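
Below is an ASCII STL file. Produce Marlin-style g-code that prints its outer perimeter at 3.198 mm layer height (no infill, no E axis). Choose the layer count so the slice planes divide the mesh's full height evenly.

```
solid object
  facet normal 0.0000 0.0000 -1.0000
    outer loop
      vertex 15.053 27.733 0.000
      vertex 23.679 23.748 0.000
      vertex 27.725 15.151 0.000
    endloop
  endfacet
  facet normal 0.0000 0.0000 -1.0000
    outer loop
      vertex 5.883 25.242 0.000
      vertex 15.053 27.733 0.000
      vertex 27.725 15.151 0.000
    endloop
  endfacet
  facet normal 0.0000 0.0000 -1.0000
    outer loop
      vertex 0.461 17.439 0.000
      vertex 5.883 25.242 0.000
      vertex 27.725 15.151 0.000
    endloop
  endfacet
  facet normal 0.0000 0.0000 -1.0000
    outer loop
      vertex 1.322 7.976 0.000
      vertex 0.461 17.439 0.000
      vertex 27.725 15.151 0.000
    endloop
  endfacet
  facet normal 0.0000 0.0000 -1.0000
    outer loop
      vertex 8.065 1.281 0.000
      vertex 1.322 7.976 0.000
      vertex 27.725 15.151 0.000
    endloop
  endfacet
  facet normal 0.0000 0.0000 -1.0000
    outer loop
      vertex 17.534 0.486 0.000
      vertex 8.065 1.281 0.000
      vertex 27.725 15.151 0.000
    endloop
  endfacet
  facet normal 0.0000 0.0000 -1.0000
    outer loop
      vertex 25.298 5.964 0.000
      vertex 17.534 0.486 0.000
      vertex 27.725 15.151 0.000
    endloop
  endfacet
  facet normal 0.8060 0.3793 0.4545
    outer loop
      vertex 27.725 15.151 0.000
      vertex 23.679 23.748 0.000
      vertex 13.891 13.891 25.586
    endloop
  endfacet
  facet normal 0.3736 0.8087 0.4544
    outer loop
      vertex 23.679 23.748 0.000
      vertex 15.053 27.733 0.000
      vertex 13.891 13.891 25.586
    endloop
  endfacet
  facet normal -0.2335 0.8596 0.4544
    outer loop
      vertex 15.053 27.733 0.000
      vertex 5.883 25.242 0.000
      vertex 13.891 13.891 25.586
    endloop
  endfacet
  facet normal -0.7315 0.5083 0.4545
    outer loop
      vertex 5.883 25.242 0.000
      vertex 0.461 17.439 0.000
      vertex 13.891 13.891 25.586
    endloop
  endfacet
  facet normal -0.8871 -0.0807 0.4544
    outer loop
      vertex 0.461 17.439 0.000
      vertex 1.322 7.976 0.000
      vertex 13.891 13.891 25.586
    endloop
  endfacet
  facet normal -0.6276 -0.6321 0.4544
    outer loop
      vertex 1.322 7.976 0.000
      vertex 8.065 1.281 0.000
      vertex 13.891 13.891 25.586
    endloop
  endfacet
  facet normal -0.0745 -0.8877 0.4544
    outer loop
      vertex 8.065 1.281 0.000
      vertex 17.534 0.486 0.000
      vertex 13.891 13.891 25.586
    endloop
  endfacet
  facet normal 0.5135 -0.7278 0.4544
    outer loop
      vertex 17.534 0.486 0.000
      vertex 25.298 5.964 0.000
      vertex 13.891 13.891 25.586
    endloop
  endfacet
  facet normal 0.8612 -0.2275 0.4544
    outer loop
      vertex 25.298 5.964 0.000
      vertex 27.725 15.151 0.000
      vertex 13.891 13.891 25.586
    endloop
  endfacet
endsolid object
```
; perimeter-only toolpath
G21 ; units = mm
G90 ; absolute positioning
G28 ; home
; layer 1
G0 Z3.198
G0 X25.996 Y14.994
G1 X22.455 Y22.516
G1 X14.908 Y26.003
G1 X6.884 Y23.823
G1 X2.140 Y16.995
G1 X2.893 Y8.715
G1 X8.793 Y2.857
G1 X17.079 Y2.162
G1 X23.872 Y6.955
G1 X25.996 Y14.994
; layer 2
G0 Z6.396
G0 X24.267 Y14.836
G1 X21.232 Y21.284
G1 X14.763 Y24.273
G1 X7.885 Y22.404
G1 X3.819 Y16.552
G1 X4.464 Y9.455
G1 X9.521 Y4.434
G1 X16.623 Y3.837
G1 X22.446 Y7.946
G1 X24.267 Y14.836
; layer 3
G0 Z9.595
G0 X22.537 Y14.678
G1 X20.008 Y20.052
G1 X14.617 Y22.542
G1 X8.886 Y20.985
G1 X5.497 Y16.108
G1 X6.035 Y10.194
G1 X10.250 Y6.010
G1 X16.168 Y5.513
G1 X21.020 Y8.937
G1 X22.537 Y14.678
; layer 4
G0 Z12.793
G0 X20.808 Y14.521
G1 X18.785 Y18.820
G1 X14.472 Y20.812
G1 X9.887 Y19.567
G1 X7.176 Y15.665
G1 X7.607 Y10.934
G1 X10.978 Y7.586
G1 X15.712 Y7.189
G1 X19.595 Y9.928
G1 X20.808 Y14.521
; layer 5
G0 Z15.991
G0 X19.079 Y14.364
G1 X17.561 Y17.587
G1 X14.327 Y19.082
G1 X10.888 Y18.148
G1 X8.855 Y15.221
G1 X9.178 Y11.673
G1 X11.706 Y9.162
G1 X15.257 Y8.864
G1 X18.169 Y10.918
G1 X19.079 Y14.364
; layer 6
G0 Z19.189
G0 X17.349 Y14.206
G1 X16.338 Y16.355
G1 X14.181 Y17.352
G1 X11.889 Y16.729
G1 X10.534 Y14.778
G1 X10.749 Y12.412
G1 X12.434 Y10.739
G1 X14.802 Y10.540
G1 X16.743 Y11.909
G1 X17.349 Y14.206
; layer 7
G0 Z22.388
G0 X15.620 Y14.049
G1 X15.115 Y15.123
G1 X14.036 Y15.621
G1 X12.890 Y15.310
G1 X12.212 Y14.335
G1 X12.320 Y13.152
G1 X13.163 Y12.315
G1 X14.346 Y12.215
G1 X15.317 Y12.900
G1 X15.620 Y14.049
M2 ; end

The solid is a regular 9-sided pyramid, base circumscribed radius ≈ 13.9 mm, apex at z ≈ 25.6 mm. Slicing at Δz = 3.198 mm — 8 equal slices spanning the solid's height, so layer i sits at z = i·h/8 — gives 7 non-empty perimeters. Each is a 9-segment closed polygon; G0 lifts to the layer z and rapids to the start vertex, then G1 traces the edges. The cross-section shrinks linearly with z (the slice at the apex is degenerate and omitted).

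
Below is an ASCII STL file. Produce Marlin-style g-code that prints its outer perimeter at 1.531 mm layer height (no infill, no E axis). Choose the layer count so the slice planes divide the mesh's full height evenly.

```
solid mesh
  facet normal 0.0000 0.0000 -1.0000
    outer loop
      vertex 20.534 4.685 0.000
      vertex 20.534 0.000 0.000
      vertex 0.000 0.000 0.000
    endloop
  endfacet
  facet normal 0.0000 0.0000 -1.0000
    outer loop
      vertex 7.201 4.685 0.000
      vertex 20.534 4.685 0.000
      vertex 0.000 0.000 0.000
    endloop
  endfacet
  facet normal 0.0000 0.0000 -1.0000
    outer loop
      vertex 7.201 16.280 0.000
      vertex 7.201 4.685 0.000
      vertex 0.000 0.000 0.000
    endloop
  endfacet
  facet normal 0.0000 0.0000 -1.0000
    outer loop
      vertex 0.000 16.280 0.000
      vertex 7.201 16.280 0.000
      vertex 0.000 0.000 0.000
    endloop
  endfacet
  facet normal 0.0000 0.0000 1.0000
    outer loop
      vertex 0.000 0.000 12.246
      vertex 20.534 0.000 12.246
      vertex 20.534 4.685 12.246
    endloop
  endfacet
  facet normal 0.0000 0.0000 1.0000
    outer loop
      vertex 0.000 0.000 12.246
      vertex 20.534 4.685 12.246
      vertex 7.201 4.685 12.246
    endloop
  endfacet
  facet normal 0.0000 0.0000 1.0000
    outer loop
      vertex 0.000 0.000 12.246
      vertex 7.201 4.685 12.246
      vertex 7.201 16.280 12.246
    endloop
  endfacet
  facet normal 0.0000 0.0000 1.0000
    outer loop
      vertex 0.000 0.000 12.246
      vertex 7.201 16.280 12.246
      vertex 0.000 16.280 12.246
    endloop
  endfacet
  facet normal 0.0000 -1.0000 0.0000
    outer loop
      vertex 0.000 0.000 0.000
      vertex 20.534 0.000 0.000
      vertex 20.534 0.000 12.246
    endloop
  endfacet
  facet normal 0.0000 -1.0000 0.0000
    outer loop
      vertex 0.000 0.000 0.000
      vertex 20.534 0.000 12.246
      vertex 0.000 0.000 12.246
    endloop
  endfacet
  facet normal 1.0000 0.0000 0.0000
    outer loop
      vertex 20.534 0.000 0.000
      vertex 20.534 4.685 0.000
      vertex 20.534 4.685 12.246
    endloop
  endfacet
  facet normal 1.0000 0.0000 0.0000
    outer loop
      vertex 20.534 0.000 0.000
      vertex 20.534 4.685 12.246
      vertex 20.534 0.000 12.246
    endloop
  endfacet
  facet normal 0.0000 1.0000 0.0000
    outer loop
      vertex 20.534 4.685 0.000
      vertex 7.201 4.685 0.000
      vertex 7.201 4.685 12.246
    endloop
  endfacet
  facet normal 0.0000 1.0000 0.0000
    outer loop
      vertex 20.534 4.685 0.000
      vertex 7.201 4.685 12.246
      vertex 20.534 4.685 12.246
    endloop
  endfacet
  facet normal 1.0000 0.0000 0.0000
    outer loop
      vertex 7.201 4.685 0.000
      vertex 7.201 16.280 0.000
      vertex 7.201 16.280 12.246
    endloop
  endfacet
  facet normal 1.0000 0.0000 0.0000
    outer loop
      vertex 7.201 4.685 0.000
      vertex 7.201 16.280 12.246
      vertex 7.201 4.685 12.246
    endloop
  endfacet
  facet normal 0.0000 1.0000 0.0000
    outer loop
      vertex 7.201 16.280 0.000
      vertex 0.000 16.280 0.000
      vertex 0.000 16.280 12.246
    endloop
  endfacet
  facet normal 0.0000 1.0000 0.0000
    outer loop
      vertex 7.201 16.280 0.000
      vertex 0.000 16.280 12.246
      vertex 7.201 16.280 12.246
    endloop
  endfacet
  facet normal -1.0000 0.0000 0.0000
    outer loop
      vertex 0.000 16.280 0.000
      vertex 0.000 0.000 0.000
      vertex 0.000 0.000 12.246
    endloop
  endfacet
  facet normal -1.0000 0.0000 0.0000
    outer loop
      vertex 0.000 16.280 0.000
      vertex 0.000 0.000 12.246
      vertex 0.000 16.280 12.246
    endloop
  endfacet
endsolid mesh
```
; perimeter-only toolpath
G21 ; units = mm
G90 ; absolute positioning
G28 ; home
; layer 1
G0 Z1.531
G0 X0.000 Y0.000
G1 X20.534 Y0.000
G1 X20.534 Y4.685
G1 X7.201 Y4.685
G1 X7.201 Y16.280
G1 X0.000 Y16.280
G1 X0.000 Y0.000
; layer 2
G0 Z3.062
G0 X0.000 Y0.000
G1 X20.534 Y0.000
G1 X20.534 Y4.685
G1 X7.201 Y4.685
G1 X7.201 Y16.280
G1 X0.000 Y16.280
G1 X0.000 Y0.000
; layer 3
G0 Z4.592
G0 X0.000 Y0.000
G1 X20.534 Y0.000
G1 X20.534 Y4.685
G1 X7.201 Y4.685
G1 X7.201 Y16.280
G1 X0.000 Y16.280
G1 X0.000 Y0.000
; layer 4
G0 Z6.123
G0 X0.000 Y0.000
G1 X20.534 Y0.000
G1 X20.534 Y4.685
G1 X7.201 Y4.685
G1 X7.201 Y16.280
G1 X0.000 Y16.280
G1 X0.000 Y0.000
; layer 5
G0 Z7.654
G0 X0.000 Y0.000
G1 X20.534 Y0.000
G1 X20.534 Y4.685
G1 X7.201 Y4.685
G1 X7.201 Y16.280
G1 X0.000 Y16.280
G1 X0.000 Y0.000
; layer 6
G0 Z9.184
G0 X0.000 Y0.000
G1 X20.534 Y0.000
G1 X20.534 Y4.685
G1 X7.201 Y4.685
G1 X7.201 Y16.280
G1 X0.000 Y16.280
G1 X0.000 Y0.000
; layer 7
G0 Z10.715
G0 X0.000 Y0.000
G1 X20.534 Y0.000
G1 X20.534 Y4.685
G1 X7.201 Y4.685
G1 X7.201 Y16.280
G1 X0.000 Y16.280
G1 X0.000 Y0.000
; layer 8
G0 Z12.246
G0 X0.000 Y0.000
G1 X20.534 Y0.000
G1 X20.534 Y4.685
G1 X7.201 Y4.685
G1 X7.201 Y16.280
G1 X0.000 Y16.280
G1 X0.000 Y0.000
M2 ; end

The solid is an L-shaped prism: outer 20.5 × 16.3 mm, arm thicknesses ≈ 4.68 mm (horizontal) and 7.2 mm (vertical), extruded 12.2 mm in z. Slicing at Δz = 1.531 mm — 8 equal slices spanning the solid's height, so layer i sits at z = i·h/8 — gives 8 non-empty perimeters. Each is a 6-segment closed polygon; G0 lifts to the layer z and rapids to the start vertex, then G1 traces the edges.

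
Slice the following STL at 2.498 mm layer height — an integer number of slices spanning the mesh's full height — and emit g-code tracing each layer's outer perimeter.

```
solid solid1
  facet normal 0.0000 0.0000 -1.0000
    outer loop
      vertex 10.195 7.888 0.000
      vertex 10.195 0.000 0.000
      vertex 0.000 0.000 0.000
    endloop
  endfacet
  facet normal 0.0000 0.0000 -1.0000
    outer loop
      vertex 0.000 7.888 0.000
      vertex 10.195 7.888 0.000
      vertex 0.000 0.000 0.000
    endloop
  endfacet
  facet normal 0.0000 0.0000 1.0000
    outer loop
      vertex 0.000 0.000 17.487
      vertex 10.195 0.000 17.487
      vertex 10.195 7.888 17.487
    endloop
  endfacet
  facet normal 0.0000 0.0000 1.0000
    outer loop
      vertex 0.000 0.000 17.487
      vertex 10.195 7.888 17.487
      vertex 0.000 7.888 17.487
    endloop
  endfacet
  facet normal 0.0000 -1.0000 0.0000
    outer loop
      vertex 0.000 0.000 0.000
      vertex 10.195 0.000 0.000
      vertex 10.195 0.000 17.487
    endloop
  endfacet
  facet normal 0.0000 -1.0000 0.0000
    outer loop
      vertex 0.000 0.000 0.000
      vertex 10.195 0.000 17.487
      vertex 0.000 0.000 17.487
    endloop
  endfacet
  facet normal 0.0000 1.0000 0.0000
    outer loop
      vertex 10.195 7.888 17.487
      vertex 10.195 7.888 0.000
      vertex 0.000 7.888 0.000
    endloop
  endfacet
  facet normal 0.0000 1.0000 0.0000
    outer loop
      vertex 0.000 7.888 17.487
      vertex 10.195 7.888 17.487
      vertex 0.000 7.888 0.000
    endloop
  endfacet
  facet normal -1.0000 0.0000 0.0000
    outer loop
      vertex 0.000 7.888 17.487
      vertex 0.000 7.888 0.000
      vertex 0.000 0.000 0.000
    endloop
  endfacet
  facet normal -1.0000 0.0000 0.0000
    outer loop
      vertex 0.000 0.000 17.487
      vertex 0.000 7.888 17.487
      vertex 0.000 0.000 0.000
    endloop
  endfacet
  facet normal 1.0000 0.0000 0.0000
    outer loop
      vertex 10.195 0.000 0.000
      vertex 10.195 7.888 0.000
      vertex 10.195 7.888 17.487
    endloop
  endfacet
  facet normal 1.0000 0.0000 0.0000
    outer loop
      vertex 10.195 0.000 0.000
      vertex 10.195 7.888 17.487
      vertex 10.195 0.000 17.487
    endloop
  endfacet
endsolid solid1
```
; perimeter-only toolpath
G21 ; units = mm
G90 ; absolute positioning
G28 ; home
; layer 1
G0 Z2.498
G0 X0.000 Y0.000
G1 X10.195 Y0.000
G1 X10.195 Y7.888
G1 X0.000 Y7.888
G1 X0.000 Y0.000
; layer 2
G0 Z4.996
G0 X0.000 Y0.000
G1 X10.195 Y0.000
G1 X10.195 Y7.888
G1 X0.000 Y7.888
G1 X0.000 Y0.000
; layer 3
G0 Z7.494
G0 X0.000 Y0.000
G1 X10.195 Y0.000
G1 X10.195 Y7.888
G1 X0.000 Y7.888
G1 X0.000 Y0.000
; layer 4
G0 Z9.993
G0 X0.000 Y0.000
G1 X10.195 Y0.000
G1 X10.195 Y7.888
G1 X0.000 Y7.888
G1 X0.000 Y0.000
; layer 5
G0 Z12.491
G0 X0.000 Y0.000
G1 X10.195 Y0.000
G1 X10.195 Y7.888
G1 X0.000 Y7.888
G1 X0.000 Y0.000
; layer 6
G0 Z14.989
G0 X0.000 Y0.000
G1 X10.195 Y0.000
G1 X10.195 Y7.888
G1 X0.000 Y7.888
G1 X0.000 Y0.000
; layer 7
G0 Z17.487
G0 X0.000 Y0.000
G1 X10.195 Y0.000
G1 X10.195 Y7.888
G1 X0.000 Y7.888
G1 X0.000 Y0.000
M2 ; end

The solid is a rectangular box, roughly 10.2 × 7.89 mm footprint and 17.5 mm tall. Slicing at Δz = 2.498 mm — 7 equal slices spanning the solid's height, so layer i sits at z = i·h/7 — gives 7 non-empty perimeters. Each is a 4-segment closed polygon; G0 lifts to the layer z and rapids to the start vertex, then G1 traces the edges.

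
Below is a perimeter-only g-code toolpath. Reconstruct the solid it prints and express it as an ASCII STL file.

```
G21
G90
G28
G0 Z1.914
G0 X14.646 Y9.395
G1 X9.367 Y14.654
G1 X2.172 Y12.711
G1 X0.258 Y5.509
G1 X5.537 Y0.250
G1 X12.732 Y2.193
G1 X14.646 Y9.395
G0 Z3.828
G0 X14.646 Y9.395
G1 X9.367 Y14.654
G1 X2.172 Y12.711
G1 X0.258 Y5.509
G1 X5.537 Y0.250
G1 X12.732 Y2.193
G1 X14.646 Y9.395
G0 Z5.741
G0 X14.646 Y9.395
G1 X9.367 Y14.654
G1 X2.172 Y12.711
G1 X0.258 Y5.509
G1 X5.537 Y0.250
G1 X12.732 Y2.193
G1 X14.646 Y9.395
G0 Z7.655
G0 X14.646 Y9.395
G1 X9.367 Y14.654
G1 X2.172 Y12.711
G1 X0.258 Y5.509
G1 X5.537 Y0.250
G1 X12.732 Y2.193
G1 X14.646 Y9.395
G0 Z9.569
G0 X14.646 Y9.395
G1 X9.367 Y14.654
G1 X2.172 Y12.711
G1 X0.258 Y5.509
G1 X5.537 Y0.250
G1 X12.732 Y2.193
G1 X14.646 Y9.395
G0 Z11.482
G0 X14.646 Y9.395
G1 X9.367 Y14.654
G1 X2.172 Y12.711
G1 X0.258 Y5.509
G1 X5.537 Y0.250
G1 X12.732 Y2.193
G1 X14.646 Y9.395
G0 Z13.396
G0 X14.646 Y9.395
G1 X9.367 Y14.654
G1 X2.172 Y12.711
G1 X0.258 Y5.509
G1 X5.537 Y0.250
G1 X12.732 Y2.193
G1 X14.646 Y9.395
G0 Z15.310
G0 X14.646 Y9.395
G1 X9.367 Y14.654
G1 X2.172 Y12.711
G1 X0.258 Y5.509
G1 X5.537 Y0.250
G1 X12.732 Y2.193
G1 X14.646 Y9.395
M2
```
solid part
  facet normal 0.0000 0.0000 -1.0000
    outer loop
      vertex 2.172 12.711 0.000
      vertex 9.367 14.654 0.000
      vertex 14.646 9.395 0.000
    endloop
  endfacet
  facet normal 0.0000 0.0000 -1.0000
    outer loop
      vertex 0.258 5.509 0.000
      vertex 2.172 12.711 0.000
      vertex 14.646 9.395 0.000
    endloop
  endfacet
  facet normal 0.0000 0.0000 -1.0000
    outer loop
      vertex 5.537 0.250 0.000
      vertex 0.258 5.509 0.000
      vertex 14.646 9.395 0.000
    endloop
  endfacet
  facet normal 0.0000 0.0000 -1.0000
    outer loop
      vertex 12.732 2.193 0.000
      vertex 5.537 0.250 0.000
      vertex 14.646 9.395 0.000
    endloop
  endfacet
  facet normal 0.0000 0.0000 1.0000
    outer loop
      vertex 14.646 9.395 15.310
      vertex 9.367 14.654 15.310
      vertex 2.172 12.711 15.310
    endloop
  endfacet
  facet normal 0.0000 0.0000 1.0000
    outer loop
      vertex 14.646 9.395 15.310
      vertex 2.172 12.711 15.310
      vertex 0.258 5.509 15.310
    endloop
  endfacet
  facet normal 0.0000 0.0000 1.0000
    outer loop
      vertex 14.646 9.395 15.310
      vertex 0.258 5.509 15.310
      vertex 5.537 0.250 15.310
    endloop
  endfacet
  facet normal 0.0000 0.0000 1.0000
    outer loop
      vertex 14.646 9.395 15.310
      vertex 5.537 0.250 15.310
      vertex 12.732 2.193 15.310
    endloop
  endfacet
  facet normal 0.7058 0.7084 0.0000
    outer loop
      vertex 14.646 9.395 0.000
      vertex 9.367 14.654 0.000
      vertex 9.367 14.654 15.310
    endloop
  endfacet
  facet normal 0.7058 0.7084 0.0000
    outer loop
      vertex 14.646 9.395 0.000
      vertex 9.367 14.654 15.310
      vertex 14.646 9.395 15.310
    endloop
  endfacet
  facet normal -0.2607 0.9654 0.0000
    outer loop
      vertex 9.367 14.654 0.000
      vertex 2.172 12.711 0.000
      vertex 2.172 12.711 15.310
    endloop
  endfacet
  facet normal -0.2607 0.9654 0.0000
    outer loop
      vertex 9.367 14.654 0.000
      vertex 2.172 12.711 15.310
      vertex 9.367 14.654 15.310
    endloop
  endfacet
  facet normal -0.9665 0.2568 0.0000
    outer loop
      vertex 2.172 12.711 0.000
      vertex 0.258 5.509 0.000
      vertex 0.258 5.509 15.310
    endloop
  endfacet
  facet normal -0.9665 0.2568 0.0000
    outer loop
      vertex 2.172 12.711 0.000
      vertex 0.258 5.509 15.310
      vertex 2.172 12.711 15.310
    endloop
  endfacet
  facet normal -0.7058 -0.7084 0.0000
    outer loop
      vertex 0.258 5.509 0.000
      vertex 5.537 0.250 0.000
      vertex 5.537 0.250 15.310
    endloop
  endfacet
  facet normal -0.7058 -0.7084 0.0000
    outer loop
      vertex 0.258 5.509 0.000
      vertex 5.537 0.250 15.310
      vertex 0.258 5.509 15.310
    endloop
  endfacet
  facet normal 0.2607 -0.9654 0.0000
    outer loop
      vertex 5.537 0.250 0.000
      vertex 12.732 2.193 0.000
      vertex 12.732 2.193 15.310
    endloop
  endfacet
  facet normal 0.2607 -0.9654 0.0000
    outer loop
      vertex 5.537 0.250 0.000
      vertex 12.732 2.193 15.310
      vertex 5.537 0.250 15.310
    endloop
  endfacet
  facet normal 0.9665 -0.2568 0.0000
    outer loop
      vertex 12.732 2.193 0.000
      vertex 14.646 9.395 0.000
      vertex 14.646 9.395 15.310
    endloop
  endfacet
  facet normal 0.9665 -0.2568 0.0000
    outer loop
      vertex 12.732 2.193 0.000
      vertex 14.646 9.395 15.310
      vertex 12.732 2.193 15.310
    endloop
  endfacet
endsolid part

The G0 Z moves step by Δz≈1.914 mm. Every layer's G1 loop is the same polygon, so the solid is a straight extrusion of it from z=0 to z≈15.3. Closing with flat bottom and top caps and triangulating gives 20 facets — a regular 6-sided prism (a cylinder approximated with 6 flat sides), circumscribed radius ≈ 7.45 mm, height ≈ 15.3 mm.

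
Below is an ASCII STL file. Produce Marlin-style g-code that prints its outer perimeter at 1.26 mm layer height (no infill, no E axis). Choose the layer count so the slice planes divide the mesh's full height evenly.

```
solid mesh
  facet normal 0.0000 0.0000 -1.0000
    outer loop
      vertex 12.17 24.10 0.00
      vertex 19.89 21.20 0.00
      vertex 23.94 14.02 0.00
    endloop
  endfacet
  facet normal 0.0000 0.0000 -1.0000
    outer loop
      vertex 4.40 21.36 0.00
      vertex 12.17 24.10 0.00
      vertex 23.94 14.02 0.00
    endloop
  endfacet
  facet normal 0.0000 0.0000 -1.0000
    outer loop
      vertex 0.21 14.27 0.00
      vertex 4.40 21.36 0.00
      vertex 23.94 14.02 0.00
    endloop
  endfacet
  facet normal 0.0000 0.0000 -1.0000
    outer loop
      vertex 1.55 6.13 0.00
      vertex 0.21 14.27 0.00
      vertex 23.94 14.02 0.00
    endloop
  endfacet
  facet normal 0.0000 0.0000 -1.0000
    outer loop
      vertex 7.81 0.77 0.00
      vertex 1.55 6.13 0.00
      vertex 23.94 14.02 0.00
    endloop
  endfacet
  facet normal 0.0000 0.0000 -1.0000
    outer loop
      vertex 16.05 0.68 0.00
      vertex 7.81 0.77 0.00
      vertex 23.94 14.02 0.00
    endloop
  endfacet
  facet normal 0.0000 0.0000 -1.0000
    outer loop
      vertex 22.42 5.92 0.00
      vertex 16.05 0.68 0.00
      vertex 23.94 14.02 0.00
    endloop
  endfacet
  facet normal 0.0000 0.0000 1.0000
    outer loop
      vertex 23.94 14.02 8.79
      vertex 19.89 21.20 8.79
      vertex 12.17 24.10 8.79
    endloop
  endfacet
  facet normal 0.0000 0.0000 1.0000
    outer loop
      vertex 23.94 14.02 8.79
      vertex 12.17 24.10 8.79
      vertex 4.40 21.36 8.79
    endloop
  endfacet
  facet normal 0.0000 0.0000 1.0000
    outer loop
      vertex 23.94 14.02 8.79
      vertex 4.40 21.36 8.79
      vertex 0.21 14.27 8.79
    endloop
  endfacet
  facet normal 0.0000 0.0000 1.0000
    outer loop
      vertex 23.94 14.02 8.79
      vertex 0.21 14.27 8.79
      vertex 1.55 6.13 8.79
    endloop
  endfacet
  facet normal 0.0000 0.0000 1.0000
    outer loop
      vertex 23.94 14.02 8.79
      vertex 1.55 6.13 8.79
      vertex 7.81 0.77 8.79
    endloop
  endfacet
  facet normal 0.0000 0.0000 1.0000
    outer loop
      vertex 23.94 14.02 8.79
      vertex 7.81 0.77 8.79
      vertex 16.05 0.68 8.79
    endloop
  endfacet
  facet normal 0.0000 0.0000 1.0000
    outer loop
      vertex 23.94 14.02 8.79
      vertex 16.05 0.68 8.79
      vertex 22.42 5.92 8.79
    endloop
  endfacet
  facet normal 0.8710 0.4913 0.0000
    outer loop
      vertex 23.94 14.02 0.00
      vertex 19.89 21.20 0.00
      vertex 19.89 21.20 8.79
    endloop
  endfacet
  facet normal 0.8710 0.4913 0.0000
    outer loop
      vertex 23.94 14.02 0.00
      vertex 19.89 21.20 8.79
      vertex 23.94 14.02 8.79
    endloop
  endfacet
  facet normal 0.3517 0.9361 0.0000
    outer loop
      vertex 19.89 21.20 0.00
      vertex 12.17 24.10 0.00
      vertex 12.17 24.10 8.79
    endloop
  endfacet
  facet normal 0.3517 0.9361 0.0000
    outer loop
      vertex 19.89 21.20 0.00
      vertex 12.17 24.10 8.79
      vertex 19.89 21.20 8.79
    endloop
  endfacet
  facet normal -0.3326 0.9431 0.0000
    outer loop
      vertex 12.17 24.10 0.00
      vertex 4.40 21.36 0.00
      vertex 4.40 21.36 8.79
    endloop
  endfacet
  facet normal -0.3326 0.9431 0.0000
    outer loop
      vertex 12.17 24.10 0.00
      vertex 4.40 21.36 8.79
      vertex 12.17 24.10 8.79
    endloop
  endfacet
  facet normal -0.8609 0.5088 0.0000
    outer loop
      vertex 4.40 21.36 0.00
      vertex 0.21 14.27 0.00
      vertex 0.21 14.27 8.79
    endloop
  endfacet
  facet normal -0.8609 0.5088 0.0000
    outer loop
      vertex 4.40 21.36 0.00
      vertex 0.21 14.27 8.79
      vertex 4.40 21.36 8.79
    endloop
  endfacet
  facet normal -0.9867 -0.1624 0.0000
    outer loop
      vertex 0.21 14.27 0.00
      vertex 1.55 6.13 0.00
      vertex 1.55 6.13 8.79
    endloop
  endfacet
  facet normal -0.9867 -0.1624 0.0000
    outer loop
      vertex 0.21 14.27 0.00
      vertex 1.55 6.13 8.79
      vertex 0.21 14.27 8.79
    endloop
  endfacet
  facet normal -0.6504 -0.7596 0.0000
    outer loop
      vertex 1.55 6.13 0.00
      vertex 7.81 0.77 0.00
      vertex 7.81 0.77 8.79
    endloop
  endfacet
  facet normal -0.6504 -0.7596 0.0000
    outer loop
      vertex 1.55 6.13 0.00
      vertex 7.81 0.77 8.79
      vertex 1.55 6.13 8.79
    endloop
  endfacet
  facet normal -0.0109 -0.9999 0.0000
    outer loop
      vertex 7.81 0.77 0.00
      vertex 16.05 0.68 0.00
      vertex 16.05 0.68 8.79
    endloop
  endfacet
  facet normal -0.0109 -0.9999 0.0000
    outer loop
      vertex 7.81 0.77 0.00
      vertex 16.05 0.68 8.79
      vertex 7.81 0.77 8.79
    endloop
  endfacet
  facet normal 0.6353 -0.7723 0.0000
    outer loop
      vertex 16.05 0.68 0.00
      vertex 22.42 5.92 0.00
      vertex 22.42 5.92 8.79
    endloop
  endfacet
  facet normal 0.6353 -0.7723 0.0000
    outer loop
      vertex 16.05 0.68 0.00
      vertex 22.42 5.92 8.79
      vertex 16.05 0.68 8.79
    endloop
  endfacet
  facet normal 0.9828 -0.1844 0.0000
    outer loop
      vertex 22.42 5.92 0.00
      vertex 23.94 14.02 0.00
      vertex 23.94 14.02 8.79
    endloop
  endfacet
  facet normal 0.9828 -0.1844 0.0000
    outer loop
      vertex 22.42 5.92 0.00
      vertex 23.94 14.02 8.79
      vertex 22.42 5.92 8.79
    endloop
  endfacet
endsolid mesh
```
; perimeter-only toolpath
G21 ; units = mm
G90 ; absolute positioning
G28 ; home
; layer 1
G0 Z1.26
G0 X23.94 Y14.02
G1 X19.89 Y21.20
G1 X12.17 Y24.10
G1 X4.40 Y21.36
G1 X0.21 Y14.27
G1 X1.55 Y6.13
G1 X7.81 Y0.77
G1 X16.05 Y0.68
G1 X22.42 Y5.92
G1 X23.94 Y14.02
; layer 2
G0 Z2.51
G0 X23.94 Y14.02
G1 X19.89 Y21.20
G1 X12.17 Y24.10
G1 X4.40 Y21.36
G1 X0.21 Y14.27
G1 X1.55 Y6.13
G1 X7.81 Y0.77
G1 X16.05 Y0.68
G1 X22.42 Y5.92
G1 X23.94 Y14.02
; layer 3
G0 Z3.77
G0 X23.94 Y14.02
G1 X19.89 Y21.20
G1 X12.17 Y24.10
G1 X4.40 Y21.36
G1 X0.21 Y14.27
G1 X1.55 Y6.13
G1 X7.81 Y0.77
G1 X16.05 Y0.68
G1 X22.42 Y5.92
G1 X23.94 Y14.02
; layer 4
G0 Z5.02
G0 X23.94 Y14.02
G1 X19.89 Y21.20
G1 X12.17 Y24.10
G1 X4.40 Y21.36
G1 X0.21 Y14.27
G1 X1.55 Y6.13
G1 X7.81 Y0.77
G1 X16.05 Y0.68
G1 X22.42 Y5.92
G1 X23.94 Y14.02
; layer 5
G0 Z6.28
G0 X23.94 Y14.02
G1 X19.89 Y21.20
G1 X12.17 Y24.10
G1 X4.40 Y21.36
G1 X0.21 Y14.27
G1 X1.55 Y6.13
G1 X7.81 Y0.77
G1 X16.05 Y0.68
G1 X22.42 Y5.92
G1 X23.94 Y14.02
; layer 6
G0 Z7.53
G0 X23.94 Y14.02
G1 X19.89 Y21.20
G1 X12.17 Y24.10
G1 X4.40 Y21.36
G1 X0.21 Y14.27
G1 X1.55 Y6.13
G1 X7.81 Y0.77
G1 X16.05 Y0.68
G1 X22.42 Y5.92
G1 X23.94 Y14.02
; layer 7
G0 Z8.79
G0 X23.94 Y14.02
G1 X19.89 Y21.20
G1 X12.17 Y24.10
G1 X4.40 Y21.36
G1 X0.21 Y14.27
G1 X1.55 Y6.13
G1 X7.81 Y0.77
G1 X16.05 Y0.68
G1 X22.42 Y5.92
G1 X23.94 Y14.02
M2 ; end

The solid is a regular 9-sided prism (a cylinder approximated with 9 flat sides), circumscribed radius ≈ 12.1 mm, height ≈ 8.79 mm. Slicing at Δz = 1.26 mm — 7 equal slices spanning the solid's height, so layer i sits at z = i·h/7 — gives 7 non-empty perimeters. Each is a 9-segment closed polygon; G0 lifts to the layer z and rapids to the start vertex, then G1 traces the edges.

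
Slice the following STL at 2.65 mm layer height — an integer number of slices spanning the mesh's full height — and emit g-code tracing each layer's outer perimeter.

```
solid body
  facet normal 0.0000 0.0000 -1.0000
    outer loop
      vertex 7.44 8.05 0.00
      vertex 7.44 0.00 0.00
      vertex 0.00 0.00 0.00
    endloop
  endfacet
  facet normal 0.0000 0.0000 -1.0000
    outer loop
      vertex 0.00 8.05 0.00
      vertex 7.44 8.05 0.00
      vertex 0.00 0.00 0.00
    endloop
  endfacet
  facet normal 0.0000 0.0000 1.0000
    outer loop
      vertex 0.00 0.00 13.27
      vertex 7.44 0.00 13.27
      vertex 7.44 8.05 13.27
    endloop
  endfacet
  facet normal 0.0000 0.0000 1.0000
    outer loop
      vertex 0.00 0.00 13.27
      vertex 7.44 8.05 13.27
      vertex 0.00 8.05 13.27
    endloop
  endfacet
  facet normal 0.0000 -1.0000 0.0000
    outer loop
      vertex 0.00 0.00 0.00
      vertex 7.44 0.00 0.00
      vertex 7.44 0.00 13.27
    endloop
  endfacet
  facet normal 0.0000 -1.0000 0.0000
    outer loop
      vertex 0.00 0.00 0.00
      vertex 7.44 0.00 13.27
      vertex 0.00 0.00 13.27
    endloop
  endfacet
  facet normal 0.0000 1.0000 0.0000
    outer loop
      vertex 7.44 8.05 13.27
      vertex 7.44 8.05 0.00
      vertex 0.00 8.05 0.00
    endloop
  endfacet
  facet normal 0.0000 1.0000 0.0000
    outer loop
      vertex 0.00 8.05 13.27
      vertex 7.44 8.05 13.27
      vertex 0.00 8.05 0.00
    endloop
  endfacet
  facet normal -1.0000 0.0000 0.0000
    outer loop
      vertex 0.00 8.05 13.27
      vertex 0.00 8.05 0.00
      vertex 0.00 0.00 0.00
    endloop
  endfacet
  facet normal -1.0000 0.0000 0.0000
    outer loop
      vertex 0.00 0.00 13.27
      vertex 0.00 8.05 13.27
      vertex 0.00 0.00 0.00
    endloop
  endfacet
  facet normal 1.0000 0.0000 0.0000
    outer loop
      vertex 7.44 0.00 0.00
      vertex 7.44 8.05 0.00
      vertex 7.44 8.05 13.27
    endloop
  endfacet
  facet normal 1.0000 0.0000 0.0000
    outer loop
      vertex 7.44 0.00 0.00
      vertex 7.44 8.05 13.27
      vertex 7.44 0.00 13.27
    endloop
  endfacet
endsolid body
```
; perimeter-only toolpath
G21 ; units = mm
G90 ; absolute positioning
G28 ; home
; layer 1
G0 Z2.65
G0 X0.00 Y0.00
G1 X7.44 Y0.00
G1 X7.44 Y8.05
G1 X0.00 Y8.05
G1 X0.00 Y0.00
; layer 2
G0 Z5.31
G0 X0.00 Y0.00
G1 X7.44 Y0.00
G1 X7.44 Y8.05
G1 X0.00 Y8.05
G1 X0.00 Y0.00
; layer 3
G0 Z7.96
G0 X0.00 Y0.00
G1 X7.44 Y0.00
G1 X7.44 Y8.05
G1 X0.00 Y8.05
G1 X0.00 Y0.00
; layer 4
G0 Z10.62
G0 X0.00 Y0.00
G1 X7.44 Y0.00
G1 X7.44 Y8.05
G1 X0.00 Y8.05
G1 X0.00 Y0.00
; layer 5
G0 Z13.27
G0 X0.00 Y0.00
G1 X7.44 Y0.00
G1 X7.44 Y8.05
G1 X0.00 Y8.05
G1 X0.00 Y0.00
M2 ; end

The solid is a rectangular box, roughly 7.44 × 8.05 mm footprint and 13.3 mm tall. Slicing at Δz = 2.65 mm — 5 equal slices spanning the solid's height, so layer i sits at z = i·h/5 — gives 5 non-empty perimeters. Each is a 4-segment closed polygon; G0 lifts to the layer z and rapids to the start vertex, then G1 traces the edges.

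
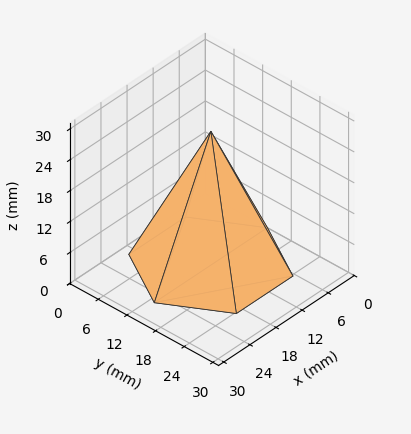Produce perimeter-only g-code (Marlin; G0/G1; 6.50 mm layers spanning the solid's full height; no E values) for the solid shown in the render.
Reading the render: the shape is a regular 6-sided pyramid, base circumscribed radius ≈ 13 mm, apex at z ≈ 26 mm (dimensions read to the nearest mm from the axis ticks). For the g-code, the solid's height is divided into equal slices at the stated Δz and each level perimeter traced with G1 moves after a G0 lift.

; perimeter-only toolpath
G21 ; units = mm
G90 ; absolute positioning
G28 ; home
; layer 1
G0 Z6.50
G0 X22.75 Y13.00
G1 X17.88 Y21.45
G1 X8.12 Y21.45
G1 X3.25 Y13.00
G1 X8.12 Y4.55
G1 X17.88 Y4.55
G1 X22.75 Y13.00
; layer 2
G0 Z13.00
G0 X19.50 Y13.00
G1 X16.25 Y18.63
G1 X9.75 Y18.63
G1 X6.50 Y13.00
G1 X9.75 Y7.37
G1 X16.25 Y7.37
G1 X19.50 Y13.00
; layer 3
G0 Z19.50
G0 X16.25 Y13.00
G1 X14.62 Y15.82
G1 X11.38 Y15.82
G1 X9.75 Y13.00
G1 X11.38 Y10.19
G1 X14.62 Y10.19
G1 X16.25 Y13.00
M2 ; end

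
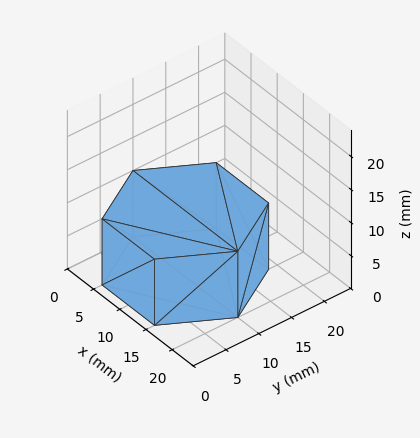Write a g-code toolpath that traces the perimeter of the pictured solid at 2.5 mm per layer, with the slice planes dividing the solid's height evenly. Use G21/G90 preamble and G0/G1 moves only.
Reading the render: the shape is a regular 6-sided prism (a cylinder approximated with 6 flat sides), circumscribed radius ≈ 10 mm, height ≈ 10 mm (dimensions read to the nearest mm from the axis ticks). For the g-code, the solid's height is divided into equal slices at the stated Δz and each level perimeter traced with G1 moves after a G0 lift.

; perimeter-only toolpath
G21 ; units = mm
G90 ; absolute positioning
G28 ; home
; layer 1
G0 Z2.5
G0 X20.0 Y10.0
G1 X15.0 Y18.7
G1 X5.0 Y18.7
G1 X0.0 Y10.0
G1 X5.0 Y1.3
G1 X15.0 Y1.3
G1 X20.0 Y10.0
; layer 2
G0 Z5.0
G0 X20.0 Y10.0
G1 X15.0 Y18.7
G1 X5.0 Y18.7
G1 X0.0 Y10.0
G1 X5.0 Y1.3
G1 X15.0 Y1.3
G1 X20.0 Y10.0
; layer 3
G0 Z7.5
G0 X20.0 Y10.0
G1 X15.0 Y18.7
G1 X5.0 Y18.7
G1 X0.0 Y10.0
G1 X5.0 Y1.3
G1 X15.0 Y1.3
G1 X20.0 Y10.0
; layer 4
G0 Z10.0
G0 X20.0 Y10.0
G1 X15.0 Y18.7
G1 X5.0 Y18.7
G1 X0.0 Y10.0
G1 X5.0 Y1.3
G1 X15.0 Y1.3
G1 X20.0 Y10.0
M2 ; end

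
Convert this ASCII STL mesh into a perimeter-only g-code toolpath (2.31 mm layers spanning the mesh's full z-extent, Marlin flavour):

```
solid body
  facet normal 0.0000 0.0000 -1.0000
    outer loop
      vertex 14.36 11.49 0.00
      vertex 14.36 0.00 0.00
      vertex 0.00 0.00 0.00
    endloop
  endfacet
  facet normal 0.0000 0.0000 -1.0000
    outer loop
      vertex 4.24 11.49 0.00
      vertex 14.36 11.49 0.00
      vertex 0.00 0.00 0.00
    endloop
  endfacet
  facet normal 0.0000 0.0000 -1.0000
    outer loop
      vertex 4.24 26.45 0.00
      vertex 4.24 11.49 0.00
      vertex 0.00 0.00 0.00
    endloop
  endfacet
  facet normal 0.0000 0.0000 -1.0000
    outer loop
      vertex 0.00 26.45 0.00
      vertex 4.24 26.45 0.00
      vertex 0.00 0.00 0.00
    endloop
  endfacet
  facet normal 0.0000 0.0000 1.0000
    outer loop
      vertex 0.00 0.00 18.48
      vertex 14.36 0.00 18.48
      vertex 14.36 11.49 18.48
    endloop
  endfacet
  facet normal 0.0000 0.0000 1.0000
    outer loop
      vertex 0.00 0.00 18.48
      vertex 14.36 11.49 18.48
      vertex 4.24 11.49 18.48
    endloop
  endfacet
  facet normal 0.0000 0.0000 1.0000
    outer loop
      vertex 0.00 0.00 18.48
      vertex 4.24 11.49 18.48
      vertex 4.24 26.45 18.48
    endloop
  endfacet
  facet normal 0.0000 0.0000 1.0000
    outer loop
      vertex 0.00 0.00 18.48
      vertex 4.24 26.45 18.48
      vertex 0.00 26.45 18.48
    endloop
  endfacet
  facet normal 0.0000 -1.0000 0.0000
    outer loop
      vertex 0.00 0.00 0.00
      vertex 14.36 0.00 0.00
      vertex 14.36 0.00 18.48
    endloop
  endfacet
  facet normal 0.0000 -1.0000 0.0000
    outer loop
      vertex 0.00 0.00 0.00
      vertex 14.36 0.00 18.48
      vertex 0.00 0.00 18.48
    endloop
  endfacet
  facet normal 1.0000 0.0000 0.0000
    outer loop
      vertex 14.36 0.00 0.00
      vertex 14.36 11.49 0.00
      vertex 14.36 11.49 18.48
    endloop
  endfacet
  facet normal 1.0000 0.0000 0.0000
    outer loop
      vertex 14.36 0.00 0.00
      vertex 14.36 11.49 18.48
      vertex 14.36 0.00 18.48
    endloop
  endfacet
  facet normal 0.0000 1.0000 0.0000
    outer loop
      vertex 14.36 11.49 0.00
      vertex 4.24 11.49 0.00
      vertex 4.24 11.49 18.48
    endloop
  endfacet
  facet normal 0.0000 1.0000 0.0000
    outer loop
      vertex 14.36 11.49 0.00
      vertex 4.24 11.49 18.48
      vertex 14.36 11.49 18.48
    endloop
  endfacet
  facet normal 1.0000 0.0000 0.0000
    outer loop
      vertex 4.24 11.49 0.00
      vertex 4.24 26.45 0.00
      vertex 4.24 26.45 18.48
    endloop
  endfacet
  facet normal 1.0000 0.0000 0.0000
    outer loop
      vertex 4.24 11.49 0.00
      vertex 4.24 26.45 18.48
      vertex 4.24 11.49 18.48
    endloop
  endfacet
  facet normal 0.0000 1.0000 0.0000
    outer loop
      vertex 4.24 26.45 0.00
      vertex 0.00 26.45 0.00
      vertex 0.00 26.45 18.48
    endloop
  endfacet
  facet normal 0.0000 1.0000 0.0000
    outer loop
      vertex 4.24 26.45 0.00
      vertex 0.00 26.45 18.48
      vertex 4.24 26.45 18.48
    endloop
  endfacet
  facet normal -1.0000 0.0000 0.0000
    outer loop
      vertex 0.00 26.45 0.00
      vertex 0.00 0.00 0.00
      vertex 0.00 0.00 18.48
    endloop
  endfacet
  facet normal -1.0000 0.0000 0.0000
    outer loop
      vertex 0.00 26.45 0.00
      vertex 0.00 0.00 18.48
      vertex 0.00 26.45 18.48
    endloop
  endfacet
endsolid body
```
; perimeter-only toolpath
G21 ; units = mm
G90 ; absolute positioning
G28 ; home
; layer 1
G0 Z2.31
G0 X0.00 Y0.00
G1 X14.36 Y0.00
G1 X14.36 Y11.49
G1 X4.24 Y11.49
G1 X4.24 Y26.45
G1 X0.00 Y26.45
G1 X0.00 Y0.00
; layer 2
G0 Z4.62
G0 X0.00 Y0.00
G1 X14.36 Y0.00
G1 X14.36 Y11.49
G1 X4.24 Y11.49
G1 X4.24 Y26.45
G1 X0.00 Y26.45
G1 X0.00 Y0.00
; layer 3
G0 Z6.93
G0 X0.00 Y0.00
G1 X14.36 Y0.00
G1 X14.36 Y11.49
G1 X4.24 Y11.49
G1 X4.24 Y26.45
G1 X0.00 Y26.45
G1 X0.00 Y0.00
; layer 4
G0 Z9.24
G0 X0.00 Y0.00
G1 X14.36 Y0.00
G1 X14.36 Y11.49
G1 X4.24 Y11.49
G1 X4.24 Y26.45
G1 X0.00 Y26.45
G1 X0.00 Y0.00
; layer 5
G0 Z11.55
G0 X0.00 Y0.00
G1 X14.36 Y0.00
G1 X14.36 Y11.49
G1 X4.24 Y11.49
G1 X4.24 Y26.45
G1 X0.00 Y26.45
G1 X0.00 Y0.00
; layer 6
G0 Z13.86
G0 X0.00 Y0.00
G1 X14.36 Y0.00
G1 X14.36 Y11.49
G1 X4.24 Y11.49
G1 X4.24 Y26.45
G1 X0.00 Y26.45
G1 X0.00 Y0.00
; layer 7
G0 Z16.17
G0 X0.00 Y0.00
G1 X14.36 Y0.00
G1 X14.36 Y11.49
G1 X4.24 Y11.49
G1 X4.24 Y26.45
G1 X0.00 Y26.45
G1 X0.00 Y0.00
; layer 8
G0 Z18.48
G0 X0.00 Y0.00
G1 X14.36 Y0.00
G1 X14.36 Y11.49
G1 X4.24 Y11.49
G1 X4.24 Y26.45
G1 X0.00 Y26.45
G1 X0.00 Y0.00
M2 ; end

The solid is an L-shaped prism: outer 14.4 × 26.4 mm, arm thicknesses ≈ 11.5 mm (horizontal) and 4.24 mm (vertical), extruded 18.5 mm in z. Slicing at Δz = 2.31 mm — 8 equal slices spanning the solid's height, so layer i sits at z = i·h/8 — gives 8 non-empty perimeters. Each is a 6-segment closed polygon; G0 lifts to the layer z and rapids to the start vertex, then G1 traces the edges.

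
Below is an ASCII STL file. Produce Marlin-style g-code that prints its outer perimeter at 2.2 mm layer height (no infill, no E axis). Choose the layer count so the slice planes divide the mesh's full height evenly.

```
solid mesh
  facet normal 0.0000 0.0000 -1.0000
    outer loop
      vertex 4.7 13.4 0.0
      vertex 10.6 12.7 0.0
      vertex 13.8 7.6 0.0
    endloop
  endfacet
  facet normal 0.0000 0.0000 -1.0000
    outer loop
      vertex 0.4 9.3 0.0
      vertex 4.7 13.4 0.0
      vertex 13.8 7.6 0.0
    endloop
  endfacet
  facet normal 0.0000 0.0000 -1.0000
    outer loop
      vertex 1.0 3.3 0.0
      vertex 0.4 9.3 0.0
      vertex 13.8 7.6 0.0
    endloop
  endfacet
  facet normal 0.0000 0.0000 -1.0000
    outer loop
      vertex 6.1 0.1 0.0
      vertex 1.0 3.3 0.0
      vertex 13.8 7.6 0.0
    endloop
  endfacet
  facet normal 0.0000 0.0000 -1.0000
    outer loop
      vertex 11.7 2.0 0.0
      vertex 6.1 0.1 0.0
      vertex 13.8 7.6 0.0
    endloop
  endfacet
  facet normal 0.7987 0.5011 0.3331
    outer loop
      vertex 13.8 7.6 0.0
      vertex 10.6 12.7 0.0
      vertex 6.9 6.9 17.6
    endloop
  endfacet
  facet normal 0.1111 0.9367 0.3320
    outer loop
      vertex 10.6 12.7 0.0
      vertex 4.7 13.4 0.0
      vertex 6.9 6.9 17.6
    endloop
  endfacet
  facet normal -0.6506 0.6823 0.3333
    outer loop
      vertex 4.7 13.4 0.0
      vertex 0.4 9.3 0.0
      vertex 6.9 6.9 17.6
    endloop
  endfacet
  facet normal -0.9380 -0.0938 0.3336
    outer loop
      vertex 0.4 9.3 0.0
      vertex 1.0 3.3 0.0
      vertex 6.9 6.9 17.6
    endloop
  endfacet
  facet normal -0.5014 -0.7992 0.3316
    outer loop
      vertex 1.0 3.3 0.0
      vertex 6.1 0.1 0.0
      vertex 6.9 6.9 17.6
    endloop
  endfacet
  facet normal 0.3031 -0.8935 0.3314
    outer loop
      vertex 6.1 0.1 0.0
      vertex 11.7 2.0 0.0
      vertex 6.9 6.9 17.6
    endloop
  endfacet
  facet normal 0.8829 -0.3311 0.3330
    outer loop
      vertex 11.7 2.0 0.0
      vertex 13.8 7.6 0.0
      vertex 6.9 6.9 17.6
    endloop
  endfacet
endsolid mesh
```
; perimeter-only toolpath
G21 ; units = mm
G90 ; absolute positioning
G28 ; home
; layer 1
G0 Z2.2
G0 X12.9 Y7.5
G1 X10.1 Y12.0
G1 X5.0 Y12.6
G1 X1.2 Y9.0
G1 X1.7 Y3.8
G1 X6.2 Y1.0
G1 X11.1 Y2.6
G1 X12.9 Y7.5
; layer 2
G0 Z4.4
G0 X12.1 Y7.4
G1 X9.7 Y11.2
G1 X5.2 Y11.8
G1 X2.0 Y8.7
G1 X2.5 Y4.2
G1 X6.3 Y1.8
G1 X10.5 Y3.2
G1 X12.1 Y7.4
; layer 3
G0 Z6.6
G0 X11.2 Y7.3
G1 X9.2 Y10.5
G1 X5.5 Y11.0
G1 X2.8 Y8.4
G1 X3.2 Y4.7
G1 X6.4 Y2.7
G1 X9.9 Y3.8
G1 X11.2 Y7.3
; layer 4
G0 Z8.8
G0 X10.4 Y7.2
G1 X8.8 Y9.8
G1 X5.8 Y10.2
G1 X3.7 Y8.1
G1 X4.0 Y5.1
G1 X6.5 Y3.5
G1 X9.3 Y4.5
G1 X10.4 Y7.2
; layer 5
G0 Z11.0
G0 X9.5 Y7.2
G1 X8.3 Y9.1
G1 X6.1 Y9.3
G1 X4.5 Y7.8
G1 X4.7 Y5.5
G1 X6.6 Y4.3
G1 X8.7 Y5.1
G1 X9.5 Y7.2
; layer 6
G0 Z13.2
G0 X8.6 Y7.1
G1 X7.8 Y8.4
G1 X6.4 Y8.5
G1 X5.3 Y7.5
G1 X5.4 Y6.0
G1 X6.7 Y5.2
G1 X8.1 Y5.7
G1 X8.6 Y7.1
; layer 7
G0 Z15.4
G0 X7.8 Y7.0
G1 X7.4 Y7.6
G1 X6.6 Y7.7
G1 X6.1 Y7.2
G1 X6.2 Y6.5
G1 X6.8 Y6.1
G1 X7.5 Y6.3
G1 X7.8 Y7.0
M2 ; end

The solid is a regular 7-sided pyramid, base circumscribed radius ≈ 6.9 mm, apex at z ≈ 17.6 mm. Slicing at Δz = 2.2 mm — 8 equal slices spanning the solid's height, so layer i sits at z = i·h/8 — gives 7 non-empty perimeters. Each is a 7-segment closed polygon; G0 lifts to the layer z and rapids to the start vertex, then G1 traces the edges. The cross-section shrinks linearly with z (the slice at the apex is degenerate and omitted).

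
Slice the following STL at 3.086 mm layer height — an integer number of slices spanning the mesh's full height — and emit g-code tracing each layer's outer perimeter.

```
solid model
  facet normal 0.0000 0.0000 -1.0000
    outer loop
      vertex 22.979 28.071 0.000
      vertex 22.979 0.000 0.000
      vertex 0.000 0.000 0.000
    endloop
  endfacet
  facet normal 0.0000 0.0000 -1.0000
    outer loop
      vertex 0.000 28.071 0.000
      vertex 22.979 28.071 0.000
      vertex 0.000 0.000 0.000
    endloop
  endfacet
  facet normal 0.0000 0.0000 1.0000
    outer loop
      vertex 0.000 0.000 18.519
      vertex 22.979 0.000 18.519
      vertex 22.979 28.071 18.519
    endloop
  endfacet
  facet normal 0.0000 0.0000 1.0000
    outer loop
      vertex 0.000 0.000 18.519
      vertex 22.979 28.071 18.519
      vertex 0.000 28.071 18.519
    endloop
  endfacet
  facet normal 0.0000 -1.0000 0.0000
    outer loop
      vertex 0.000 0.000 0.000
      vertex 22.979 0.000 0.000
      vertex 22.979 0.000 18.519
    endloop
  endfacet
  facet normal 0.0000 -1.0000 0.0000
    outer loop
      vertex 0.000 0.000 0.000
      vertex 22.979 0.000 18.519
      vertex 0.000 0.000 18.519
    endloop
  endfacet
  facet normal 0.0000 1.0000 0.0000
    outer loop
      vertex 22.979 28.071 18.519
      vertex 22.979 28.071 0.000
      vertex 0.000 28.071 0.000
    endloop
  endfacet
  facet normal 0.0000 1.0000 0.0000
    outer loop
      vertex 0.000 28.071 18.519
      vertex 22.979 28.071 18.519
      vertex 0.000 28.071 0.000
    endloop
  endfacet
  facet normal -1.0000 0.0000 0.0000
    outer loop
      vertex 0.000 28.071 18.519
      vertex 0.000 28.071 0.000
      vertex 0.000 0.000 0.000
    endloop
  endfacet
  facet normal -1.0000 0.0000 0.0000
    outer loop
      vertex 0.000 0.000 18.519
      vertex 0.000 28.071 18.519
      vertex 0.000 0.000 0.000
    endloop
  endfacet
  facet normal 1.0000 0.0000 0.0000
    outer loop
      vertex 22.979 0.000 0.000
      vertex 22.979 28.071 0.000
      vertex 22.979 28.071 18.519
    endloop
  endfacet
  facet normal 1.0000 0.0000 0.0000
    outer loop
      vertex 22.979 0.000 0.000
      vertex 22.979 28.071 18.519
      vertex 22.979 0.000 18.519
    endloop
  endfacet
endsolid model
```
; perimeter-only toolpath
G21 ; units = mm
G90 ; absolute positioning
G28 ; home
; layer 1
G0 Z3.086
G0 X0.000 Y0.000
G1 X22.979 Y0.000
G1 X22.979 Y28.071
G1 X0.000 Y28.071
G1 X0.000 Y0.000
; layer 2
G0 Z6.173
G0 X0.000 Y0.000
G1 X22.979 Y0.000
G1 X22.979 Y28.071
G1 X0.000 Y28.071
G1 X0.000 Y0.000
; layer 3
G0 Z9.259
G0 X0.000 Y0.000
G1 X22.979 Y0.000
G1 X22.979 Y28.071
G1 X0.000 Y28.071
G1 X0.000 Y0.000
; layer 4
G0 Z12.346
G0 X0.000 Y0.000
G1 X22.979 Y0.000
G1 X22.979 Y28.071
G1 X0.000 Y28.071
G1 X0.000 Y0.000
; layer 5
G0 Z15.432
G0 X0.000 Y0.000
G1 X22.979 Y0.000
G1 X22.979 Y28.071
G1 X0.000 Y28.071
G1 X0.000 Y0.000
; layer 6
G0 Z18.519
G0 X0.000 Y0.000
G1 X22.979 Y0.000
G1 X22.979 Y28.071
G1 X0.000 Y28.071
G1 X0.000 Y0.000
M2 ; end

The solid is a rectangular box, roughly 23 × 28.1 mm footprint and 18.5 mm tall. Slicing at Δz = 3.086 mm — 6 equal slices spanning the solid's height, so layer i sits at z = i·h/6 — gives 6 non-empty perimeters. Each is a 4-segment closed polygon; G0 lifts to the layer z and rapids to the start vertex, then G1 traces the edges.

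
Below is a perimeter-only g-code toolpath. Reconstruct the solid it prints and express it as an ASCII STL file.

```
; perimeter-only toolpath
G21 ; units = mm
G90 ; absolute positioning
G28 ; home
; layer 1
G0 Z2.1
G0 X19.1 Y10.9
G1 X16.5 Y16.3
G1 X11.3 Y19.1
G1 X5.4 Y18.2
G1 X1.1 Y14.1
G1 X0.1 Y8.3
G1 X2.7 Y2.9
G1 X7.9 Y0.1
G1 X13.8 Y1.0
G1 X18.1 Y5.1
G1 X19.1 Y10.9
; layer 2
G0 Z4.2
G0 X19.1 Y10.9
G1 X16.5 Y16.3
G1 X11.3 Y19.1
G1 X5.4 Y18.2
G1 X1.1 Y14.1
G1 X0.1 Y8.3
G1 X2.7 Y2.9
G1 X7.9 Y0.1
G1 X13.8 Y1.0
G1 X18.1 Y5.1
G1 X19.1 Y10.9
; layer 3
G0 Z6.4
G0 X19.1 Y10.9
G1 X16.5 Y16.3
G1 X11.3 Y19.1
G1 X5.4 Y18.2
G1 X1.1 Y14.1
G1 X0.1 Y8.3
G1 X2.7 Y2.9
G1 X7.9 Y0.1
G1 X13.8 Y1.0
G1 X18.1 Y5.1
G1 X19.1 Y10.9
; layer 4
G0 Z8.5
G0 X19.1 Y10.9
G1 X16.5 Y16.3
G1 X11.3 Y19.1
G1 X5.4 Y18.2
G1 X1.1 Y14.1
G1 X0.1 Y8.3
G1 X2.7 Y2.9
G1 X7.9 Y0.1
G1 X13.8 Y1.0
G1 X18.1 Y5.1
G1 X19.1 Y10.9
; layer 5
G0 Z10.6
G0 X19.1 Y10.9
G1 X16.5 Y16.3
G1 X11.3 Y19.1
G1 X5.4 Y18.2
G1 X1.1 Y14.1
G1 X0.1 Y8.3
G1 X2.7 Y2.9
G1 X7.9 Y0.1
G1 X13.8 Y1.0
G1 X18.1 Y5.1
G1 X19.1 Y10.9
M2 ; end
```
solid part
  facet normal 0.0000 0.0000 -1.0000
    outer loop
      vertex 11.3 19.1 0.0
      vertex 16.5 16.3 0.0
      vertex 19.1 10.9 0.0
    endloop
  endfacet
  facet normal 0.0000 0.0000 -1.0000
    outer loop
      vertex 5.4 18.2 0.0
      vertex 11.3 19.1 0.0
      vertex 19.1 10.9 0.0
    endloop
  endfacet
  facet normal 0.0000 0.0000 -1.0000
    outer loop
      vertex 1.1 14.1 0.0
      vertex 5.4 18.2 0.0
      vertex 19.1 10.9 0.0
    endloop
  endfacet
  facet normal 0.0000 0.0000 -1.0000
    outer loop
      vertex 0.1 8.3 0.0
      vertex 1.1 14.1 0.0
      vertex 19.1 10.9 0.0
    endloop
  endfacet
  facet normal 0.0000 0.0000 -1.0000
    outer loop
      vertex 2.7 2.9 0.0
      vertex 0.1 8.3 0.0
      vertex 19.1 10.9 0.0
    endloop
  endfacet
  facet normal 0.0000 0.0000 -1.0000
    outer loop
      vertex 7.9 0.1 0.0
      vertex 2.7 2.9 0.0
      vertex 19.1 10.9 0.0
    endloop
  endfacet
  facet normal 0.0000 0.0000 -1.0000
    outer loop
      vertex 13.8 1.0 0.0
      vertex 7.9 0.1 0.0
      vertex 19.1 10.9 0.0
    endloop
  endfacet
  facet normal 0.0000 0.0000 -1.0000
    outer loop
      vertex 18.1 5.1 0.0
      vertex 13.8 1.0 0.0
      vertex 19.1 10.9 0.0
    endloop
  endfacet
  facet normal 0.0000 0.0000 1.0000
    outer loop
      vertex 19.1 10.9 10.6
      vertex 16.5 16.3 10.6
      vertex 11.3 19.1 10.6
    endloop
  endfacet
  facet normal 0.0000 0.0000 1.0000
    outer loop
      vertex 19.1 10.9 10.6
      vertex 11.3 19.1 10.6
      vertex 5.4 18.2 10.6
    endloop
  endfacet
  facet normal 0.0000 0.0000 1.0000
    outer loop
      vertex 19.1 10.9 10.6
      vertex 5.4 18.2 10.6
      vertex 1.1 14.1 10.6
    endloop
  endfacet
  facet normal 0.0000 0.0000 1.0000
    outer loop
      vertex 19.1 10.9 10.6
      vertex 1.1 14.1 10.6
      vertex 0.1 8.3 10.6
    endloop
  endfacet
  facet normal 0.0000 0.0000 1.0000
    outer loop
      vertex 19.1 10.9 10.6
      vertex 0.1 8.3 10.6
      vertex 2.7 2.9 10.6
    endloop
  endfacet
  facet normal 0.0000 0.0000 1.0000
    outer loop
      vertex 19.1 10.9 10.6
      vertex 2.7 2.9 10.6
      vertex 7.9 0.1 10.6
    endloop
  endfacet
  facet normal 0.0000 0.0000 1.0000
    outer loop
      vertex 19.1 10.9 10.6
      vertex 7.9 0.1 10.6
      vertex 13.8 1.0 10.6
    endloop
  endfacet
  facet normal 0.0000 0.0000 1.0000
    outer loop
      vertex 19.1 10.9 10.6
      vertex 13.8 1.0 10.6
      vertex 18.1 5.1 10.6
    endloop
  endfacet
  facet normal 0.9010 0.4338 0.0000
    outer loop
      vertex 19.1 10.9 0.0
      vertex 16.5 16.3 0.0
      vertex 16.5 16.3 10.6
    endloop
  endfacet
  facet normal 0.9010 0.4338 0.0000
    outer loop
      vertex 19.1 10.9 0.0
      vertex 16.5 16.3 10.6
      vertex 19.1 10.9 10.6
    endloop
  endfacet
  facet normal 0.4741 0.8805 0.0000
    outer loop
      vertex 16.5 16.3 0.0
      vertex 11.3 19.1 0.0
      vertex 11.3 19.1 10.6
    endloop
  endfacet
  facet normal 0.4741 0.8805 0.0000
    outer loop
      vertex 16.5 16.3 0.0
      vertex 11.3 19.1 10.6
      vertex 16.5 16.3 10.6
    endloop
  endfacet
  facet normal -0.1508 0.9886 0.0000
    outer loop
      vertex 11.3 19.1 0.0
      vertex 5.4 18.2 0.0
      vertex 5.4 18.2 10.6
    endloop
  endfacet
  facet normal -0.1508 0.9886 0.0000
    outer loop
      vertex 11.3 19.1 0.0
      vertex 5.4 18.2 10.6
      vertex 11.3 19.1 10.6
    endloop
  endfacet
  facet normal -0.6901 0.7237 0.0000
    outer loop
      vertex 5.4 18.2 0.0
      vertex 1.1 14.1 0.0
      vertex 1.1 14.1 10.6
    endloop
  endfacet
  facet normal -0.6901 0.7237 0.0000
    outer loop
      vertex 5.4 18.2 0.0
      vertex 1.1 14.1 10.6
      vertex 5.4 18.2 10.6
    endloop
  endfacet
  facet normal -0.9855 0.1699 0.0000
    outer loop
      vertex 1.1 14.1 0.0
      vertex 0.1 8.3 0.0
      vertex 0.1 8.3 10.6
    endloop
  endfacet
  facet normal -0.9855 0.1699 0.0000
    outer loop
      vertex 1.1 14.1 0.0
      vertex 0.1 8.3 10.6
      vertex 1.1 14.1 10.6
    endloop
  endfacet
  facet normal -0.9010 -0.4338 0.0000
    outer loop
      vertex 0.1 8.3 0.0
      vertex 2.7 2.9 0.0
      vertex 2.7 2.9 10.6
    endloop
  endfacet
  facet normal -0.9010 -0.4338 0.0000
    outer loop
      vertex 0.1 8.3 0.0
      vertex 2.7 2.9 10.6
      vertex 0.1 8.3 10.6
    endloop
  endfacet
  facet normal -0.4741 -0.8805 0.0000
    outer loop
      vertex 2.7 2.9 0.0
      vertex 7.9 0.1 0.0
      vertex 7.9 0.1 10.6
    endloop
  endfacet
  facet normal -0.4741 -0.8805 0.0000
    outer loop
      vertex 2.7 2.9 0.0
      vertex 7.9 0.1 10.6
      vertex 2.7 2.9 10.6
    endloop
  endfacet
  facet normal 0.1508 -0.9886 0.0000
    outer loop
      vertex 7.9 0.1 0.0
      vertex 13.8 1.0 0.0
      vertex 13.8 1.0 10.6
    endloop
  endfacet
  facet normal 0.1508 -0.9886 0.0000
    outer loop
      vertex 7.9 0.1 0.0
      vertex 13.8 1.0 10.6
      vertex 7.9 0.1 10.6
    endloop
  endfacet
  facet normal 0.6901 -0.7237 0.0000
    outer loop
      vertex 13.8 1.0 0.0
      vertex 18.1 5.1 0.0
      vertex 18.1 5.1 10.6
    endloop
  endfacet
  facet normal 0.6901 -0.7237 0.0000
    outer loop
      vertex 13.8 1.0 0.0
      vertex 18.1 5.1 10.6
      vertex 13.8 1.0 10.6
    endloop
  endfacet
  facet normal 0.9855 -0.1699 0.0000
    outer loop
      vertex 18.1 5.1 0.0
      vertex 19.1 10.9 0.0
      vertex 19.1 10.9 10.6
    endloop
  endfacet
  facet normal 0.9855 -0.1699 0.0000
    outer loop
      vertex 18.1 5.1 0.0
      vertex 19.1 10.9 10.6
      vertex 18.1 5.1 10.6
    endloop
  endfacet
endsolid part

The G0 Z moves step by Δz≈2.1 mm. Every layer's G1 loop is the same polygon, so the solid is a straight extrusion of it from z=0 to z≈10.6. Closing with flat bottom and top caps and triangulating gives 36 facets — a regular 10-sided prism (a cylinder approximated with 10 flat sides), circumscribed radius ≈ 9.6 mm, height ≈ 10.6 mm.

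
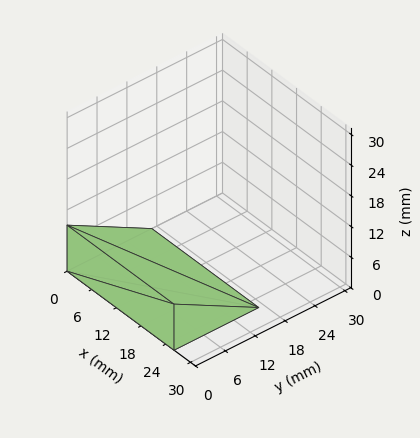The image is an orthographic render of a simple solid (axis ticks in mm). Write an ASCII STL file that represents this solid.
Reading the render: the shape is a wedge (ramp): 26 × 17 mm base, rising to 9 mm along the y=0 edge and sloping linearly to z=0 at y=17 (dimensions read to the nearest mm from the axis ticks). For the STL, each face is triangulated and given an outward normal.

solid part
  facet normal 0.0000 0.0000 -1.0000
    outer loop
      vertex 26.0 17.0 0.0
      vertex 26.0 0.0 0.0
      vertex 0.0 0.0 0.0
    endloop
  endfacet
  facet normal 0.0000 0.0000 -1.0000
    outer loop
      vertex 0.0 17.0 0.0
      vertex 26.0 17.0 0.0
      vertex 0.0 0.0 0.0
    endloop
  endfacet
  facet normal 0.0000 -1.0000 0.0000
    outer loop
      vertex 0.0 0.0 0.0
      vertex 26.0 0.0 0.0
      vertex 26.0 0.0 9.0
    endloop
  endfacet
  facet normal 0.0000 -1.0000 0.0000
    outer loop
      vertex 0.0 0.0 0.0
      vertex 26.0 0.0 9.0
      vertex 0.0 0.0 9.0
    endloop
  endfacet
  facet normal 0.0000 0.4679 0.8838
    outer loop
      vertex 0.0 0.0 9.0
      vertex 26.0 0.0 9.0
      vertex 26.0 17.0 0.0
    endloop
  endfacet
  facet normal 0.0000 0.4679 0.8838
    outer loop
      vertex 0.0 0.0 9.0
      vertex 26.0 17.0 0.0
      vertex 0.0 17.0 0.0
    endloop
  endfacet
  facet normal -1.0000 0.0000 0.0000
    outer loop
      vertex 0.0 0.0 9.0
      vertex 0.0 17.0 0.0
      vertex 0.0 0.0 0.0
    endloop
  endfacet
  facet normal 1.0000 0.0000 0.0000
    outer loop
      vertex 26.0 0.0 0.0
      vertex 26.0 17.0 0.0
      vertex 26.0 0.0 9.0
    endloop
  endfacet
endsolid part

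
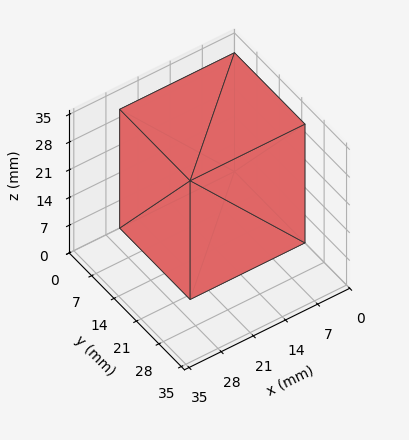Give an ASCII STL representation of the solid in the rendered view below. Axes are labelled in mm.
Reading the render: the shape is a rectangular box, roughly 25 × 22 mm footprint and 30 mm tall (dimensions read to the nearest mm from the axis ticks). For the STL, each face is triangulated and given an outward normal.

solid part
  facet normal 0.0000 0.0000 -1.0000
    outer loop
      vertex 25.000 22.000 0.000
      vertex 25.000 0.000 0.000
      vertex 0.000 0.000 0.000
    endloop
  endfacet
  facet normal 0.0000 0.0000 -1.0000
    outer loop
      vertex 0.000 22.000 0.000
      vertex 25.000 22.000 0.000
      vertex 0.000 0.000 0.000
    endloop
  endfacet
  facet normal 0.0000 0.0000 1.0000
    outer loop
      vertex 0.000 0.000 30.000
      vertex 25.000 0.000 30.000
      vertex 25.000 22.000 30.000
    endloop
  endfacet
  facet normal 0.0000 0.0000 1.0000
    outer loop
      vertex 0.000 0.000 30.000
      vertex 25.000 22.000 30.000
      vertex 0.000 22.000 30.000
    endloop
  endfacet
  facet normal 0.0000 -1.0000 0.0000
    outer loop
      vertex 0.000 0.000 0.000
      vertex 25.000 0.000 0.000
      vertex 25.000 0.000 30.000
    endloop
  endfacet
  facet normal 0.0000 -1.0000 0.0000
    outer loop
      vertex 0.000 0.000 0.000
      vertex 25.000 0.000 30.000
      vertex 0.000 0.000 30.000
    endloop
  endfacet
  facet normal 0.0000 1.0000 0.0000
    outer loop
      vertex 25.000 22.000 30.000
      vertex 25.000 22.000 0.000
      vertex 0.000 22.000 0.000
    endloop
  endfacet
  facet normal 0.0000 1.0000 0.0000
    outer loop
      vertex 0.000 22.000 30.000
      vertex 25.000 22.000 30.000
      vertex 0.000 22.000 0.000
    endloop
  endfacet
  facet normal -1.0000 0.0000 0.0000
    outer loop
      vertex 0.000 22.000 30.000
      vertex 0.000 22.000 0.000
      vertex 0.000 0.000 0.000
    endloop
  endfacet
  facet normal -1.0000 0.0000 0.0000
    outer loop
      vertex 0.000 0.000 30.000
      vertex 0.000 22.000 30.000
      vertex 0.000 0.000 0.000
    endloop
  endfacet
  facet normal 1.0000 0.0000 0.0000
    outer loop
      vertex 25.000 0.000 0.000
      vertex 25.000 22.000 0.000
      vertex 25.000 22.000 30.000
    endloop
  endfacet
  facet normal 1.0000 0.0000 0.0000
    outer loop
      vertex 25.000 0.000 0.000
      vertex 25.000 22.000 30.000
      vertex 25.000 0.000 30.000
    endloop
  endfacet
endsolid part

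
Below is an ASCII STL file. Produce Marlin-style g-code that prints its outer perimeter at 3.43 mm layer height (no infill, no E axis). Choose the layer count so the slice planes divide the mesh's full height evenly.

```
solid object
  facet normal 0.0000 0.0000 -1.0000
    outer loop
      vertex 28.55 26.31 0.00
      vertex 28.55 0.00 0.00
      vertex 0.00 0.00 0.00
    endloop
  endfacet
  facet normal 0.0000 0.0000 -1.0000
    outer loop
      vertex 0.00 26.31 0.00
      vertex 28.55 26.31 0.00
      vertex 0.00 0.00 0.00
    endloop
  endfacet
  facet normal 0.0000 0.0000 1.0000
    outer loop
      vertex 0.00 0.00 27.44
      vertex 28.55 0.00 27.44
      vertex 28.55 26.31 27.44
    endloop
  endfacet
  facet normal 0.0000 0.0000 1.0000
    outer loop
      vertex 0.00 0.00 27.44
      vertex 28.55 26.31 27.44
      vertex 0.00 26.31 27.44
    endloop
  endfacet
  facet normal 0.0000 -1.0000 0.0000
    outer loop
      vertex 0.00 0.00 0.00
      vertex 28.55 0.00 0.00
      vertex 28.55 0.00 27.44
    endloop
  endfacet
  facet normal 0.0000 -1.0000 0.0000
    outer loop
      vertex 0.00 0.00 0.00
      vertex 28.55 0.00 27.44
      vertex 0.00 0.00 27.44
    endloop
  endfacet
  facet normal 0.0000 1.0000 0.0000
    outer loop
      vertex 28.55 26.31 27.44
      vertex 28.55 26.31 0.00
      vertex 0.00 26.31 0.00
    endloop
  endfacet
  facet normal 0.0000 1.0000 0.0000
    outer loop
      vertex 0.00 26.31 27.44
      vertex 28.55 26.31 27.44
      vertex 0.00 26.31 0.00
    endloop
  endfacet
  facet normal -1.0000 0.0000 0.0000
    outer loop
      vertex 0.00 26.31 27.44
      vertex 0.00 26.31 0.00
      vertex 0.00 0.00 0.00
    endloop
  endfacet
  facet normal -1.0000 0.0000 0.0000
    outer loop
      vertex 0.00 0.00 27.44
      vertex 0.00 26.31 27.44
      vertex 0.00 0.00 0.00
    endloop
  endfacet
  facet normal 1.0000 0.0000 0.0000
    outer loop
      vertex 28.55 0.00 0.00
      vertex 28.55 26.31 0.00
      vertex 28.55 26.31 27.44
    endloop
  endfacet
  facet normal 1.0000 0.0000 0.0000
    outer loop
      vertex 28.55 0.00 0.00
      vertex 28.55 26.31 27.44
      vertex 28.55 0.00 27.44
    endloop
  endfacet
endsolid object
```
; perimeter-only toolpath
G21 ; units = mm
G90 ; absolute positioning
G28 ; home
; layer 1
G0 Z3.43
G0 X0.00 Y0.00
G1 X28.55 Y0.00
G1 X28.55 Y26.31
G1 X0.00 Y26.31
G1 X0.00 Y0.00
; layer 2
G0 Z6.86
G0 X0.00 Y0.00
G1 X28.55 Y0.00
G1 X28.55 Y26.31
G1 X0.00 Y26.31
G1 X0.00 Y0.00
; layer 3
G0 Z10.29
G0 X0.00 Y0.00
G1 X28.55 Y0.00
G1 X28.55 Y26.31
G1 X0.00 Y26.31
G1 X0.00 Y0.00
; layer 4
G0 Z13.72
G0 X0.00 Y0.00
G1 X28.55 Y0.00
G1 X28.55 Y26.31
G1 X0.00 Y26.31
G1 X0.00 Y0.00
; layer 5
G0 Z17.15
G0 X0.00 Y0.00
G1 X28.55 Y0.00
G1 X28.55 Y26.31
G1 X0.00 Y26.31
G1 X0.00 Y0.00
; layer 6
G0 Z20.58
G0 X0.00 Y0.00
G1 X28.55 Y0.00
G1 X28.55 Y26.31
G1 X0.00 Y26.31
G1 X0.00 Y0.00
; layer 7
G0 Z24.01
G0 X0.00 Y0.00
G1 X28.55 Y0.00
G1 X28.55 Y26.31
G1 X0.00 Y26.31
G1 X0.00 Y0.00
; layer 8
G0 Z27.44
G0 X0.00 Y0.00
G1 X28.55 Y0.00
G1 X28.55 Y26.31
G1 X0.00 Y26.31
G1 X0.00 Y0.00
M2 ; end

The solid is a rectangular box, roughly 28.6 × 26.3 mm footprint and 27.4 mm tall. Slicing at Δz = 3.43 mm — 8 equal slices spanning the solid's height, so layer i sits at z = i·h/8 — gives 8 non-empty perimeters. Each is a 4-segment closed polygon; G0 lifts to the layer z and rapids to the start vertex, then G1 traces the edges.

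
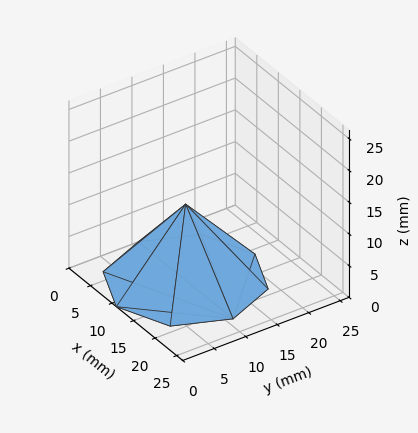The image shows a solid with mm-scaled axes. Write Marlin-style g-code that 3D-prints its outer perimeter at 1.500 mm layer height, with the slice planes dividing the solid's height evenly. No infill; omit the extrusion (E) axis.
Reading the render: the shape is a regular 8-sided pyramid, base circumscribed radius ≈ 11 mm, apex at z ≈ 12 mm (dimensions read to the nearest mm from the axis ticks). For the g-code, the solid's height is divided into equal slices at the stated Δz and each level perimeter traced with G1 moves after a G0 lift.

; perimeter-only toolpath
G21 ; units = mm
G90 ; absolute positioning
G28 ; home
; layer 1
G0 Z1.500
G0 X20.625 Y11.000
G1 X17.806 Y17.806
G1 X11.000 Y20.625
G1 X4.194 Y17.806
G1 X1.375 Y11.000
G1 X4.194 Y4.194
G1 X11.000 Y1.375
G1 X17.806 Y4.194
G1 X20.625 Y11.000
; layer 2
G0 Z3.000
G0 X19.250 Y11.000
G1 X16.834 Y16.834
G1 X11.000 Y19.250
G1 X5.167 Y16.834
G1 X2.750 Y11.000
G1 X5.167 Y5.167
G1 X11.000 Y2.750
G1 X16.834 Y5.167
G1 X19.250 Y11.000
; layer 3
G0 Z4.500
G0 X17.875 Y11.000
G1 X15.861 Y15.861
G1 X11.000 Y17.875
G1 X6.139 Y15.861
G1 X4.125 Y11.000
G1 X6.139 Y6.139
G1 X11.000 Y4.125
G1 X15.861 Y6.139
G1 X17.875 Y11.000
; layer 4
G0 Z6.000
G0 X16.500 Y11.000
G1 X14.889 Y14.889
G1 X11.000 Y16.500
G1 X7.111 Y14.889
G1 X5.500 Y11.000
G1 X7.111 Y7.111
G1 X11.000 Y5.500
G1 X14.889 Y7.111
G1 X16.500 Y11.000
; layer 5
G0 Z7.500
G0 X15.125 Y11.000
G1 X13.917 Y13.917
G1 X11.000 Y15.125
G1 X8.083 Y13.917
G1 X6.875 Y11.000
G1 X8.083 Y8.083
G1 X11.000 Y6.875
G1 X13.917 Y8.083
G1 X15.125 Y11.000
; layer 6
G0 Z9.000
G0 X13.750 Y11.000
G1 X12.944 Y12.944
G1 X11.000 Y13.750
G1 X9.056 Y12.944
G1 X8.250 Y11.000
G1 X9.056 Y9.056
G1 X11.000 Y8.250
G1 X12.944 Y9.056
G1 X13.750 Y11.000
; layer 7
G0 Z10.500
G0 X12.375 Y11.000
G1 X11.972 Y11.972
G1 X11.000 Y12.375
G1 X10.028 Y11.972
G1 X9.625 Y11.000
G1 X10.028 Y10.028
G1 X11.000 Y9.625
G1 X11.972 Y10.028
G1 X12.375 Y11.000
M2 ; end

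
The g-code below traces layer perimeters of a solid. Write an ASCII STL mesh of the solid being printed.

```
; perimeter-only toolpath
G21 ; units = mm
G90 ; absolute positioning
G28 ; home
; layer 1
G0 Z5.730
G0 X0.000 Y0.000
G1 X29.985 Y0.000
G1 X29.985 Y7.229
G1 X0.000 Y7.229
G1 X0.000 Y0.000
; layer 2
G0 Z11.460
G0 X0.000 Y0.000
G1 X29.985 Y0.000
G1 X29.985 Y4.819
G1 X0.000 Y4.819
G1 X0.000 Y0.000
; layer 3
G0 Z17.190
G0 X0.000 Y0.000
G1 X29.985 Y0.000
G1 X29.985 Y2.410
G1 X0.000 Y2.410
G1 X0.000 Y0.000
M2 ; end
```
solid part
  facet normal 0.0000 0.0000 -1.0000
    outer loop
      vertex 29.985 9.639 0.000
      vertex 29.985 0.000 0.000
      vertex 0.000 0.000 0.000
    endloop
  endfacet
  facet normal 0.0000 0.0000 -1.0000
    outer loop
      vertex 0.000 9.639 0.000
      vertex 29.985 9.639 0.000
      vertex 0.000 0.000 0.000
    endloop
  endfacet
  facet normal 0.0000 -1.0000 0.0000
    outer loop
      vertex 0.000 0.000 0.000
      vertex 29.985 0.000 0.000
      vertex 29.985 0.000 22.920
    endloop
  endfacet
  facet normal 0.0000 -1.0000 0.0000
    outer loop
      vertex 0.000 0.000 0.000
      vertex 29.985 0.000 22.920
      vertex 0.000 0.000 22.920
    endloop
  endfacet
  facet normal 0.0000 0.9218 0.3877
    outer loop
      vertex 0.000 0.000 22.920
      vertex 29.985 0.000 22.920
      vertex 29.985 9.639 0.000
    endloop
  endfacet
  facet normal 0.0000 0.9218 0.3877
    outer loop
      vertex 0.000 0.000 22.920
      vertex 29.985 9.639 0.000
      vertex 0.000 9.639 0.000
    endloop
  endfacet
  facet normal -1.0000 0.0000 0.0000
    outer loop
      vertex 0.000 0.000 22.920
      vertex 0.000 9.639 0.000
      vertex 0.000 0.000 0.000
    endloop
  endfacet
  facet normal 1.0000 0.0000 0.0000
    outer loop
      vertex 29.985 0.000 0.000
      vertex 29.985 9.639 0.000
      vertex 29.985 0.000 22.920
    endloop
  endfacet
endsolid part

The G0 Z moves step by Δz≈5.730 mm. The G1 loops shrink linearly with z, so the solid tapers from its base footprint up to z≈22.9. Closing with a flat bottom cap and the tapered top and triangulating gives 8 facets — a wedge (ramp): 30 × 9.64 mm base, rising to 22.9 mm along the y=0 edge and sloping linearly to z=0 at y=9.64.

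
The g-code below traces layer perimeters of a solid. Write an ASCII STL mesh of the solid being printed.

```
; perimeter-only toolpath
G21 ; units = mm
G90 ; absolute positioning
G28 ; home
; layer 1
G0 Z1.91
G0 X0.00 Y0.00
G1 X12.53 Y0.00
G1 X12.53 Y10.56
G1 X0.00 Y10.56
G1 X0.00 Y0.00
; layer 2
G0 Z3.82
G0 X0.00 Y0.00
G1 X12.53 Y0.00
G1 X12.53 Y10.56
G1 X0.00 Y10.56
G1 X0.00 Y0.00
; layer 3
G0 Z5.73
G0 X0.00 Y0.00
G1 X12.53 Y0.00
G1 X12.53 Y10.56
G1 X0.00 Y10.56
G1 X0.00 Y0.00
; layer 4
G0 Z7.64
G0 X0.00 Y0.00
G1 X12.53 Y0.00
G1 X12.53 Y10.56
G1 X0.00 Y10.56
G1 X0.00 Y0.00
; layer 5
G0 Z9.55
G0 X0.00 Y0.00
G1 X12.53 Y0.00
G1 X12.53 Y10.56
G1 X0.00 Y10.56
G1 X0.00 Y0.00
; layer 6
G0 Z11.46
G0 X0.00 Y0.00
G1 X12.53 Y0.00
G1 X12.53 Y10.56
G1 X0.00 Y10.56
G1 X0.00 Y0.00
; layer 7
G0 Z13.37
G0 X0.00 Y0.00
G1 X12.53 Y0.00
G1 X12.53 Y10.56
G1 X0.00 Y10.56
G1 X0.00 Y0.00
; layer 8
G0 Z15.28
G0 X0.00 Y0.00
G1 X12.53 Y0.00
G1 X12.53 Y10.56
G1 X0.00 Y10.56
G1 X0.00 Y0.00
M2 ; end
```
solid part
  facet normal 0.0000 0.0000 -1.0000
    outer loop
      vertex 12.53 10.56 0.00
      vertex 12.53 0.00 0.00
      vertex 0.00 0.00 0.00
    endloop
  endfacet
  facet normal 0.0000 0.0000 -1.0000
    outer loop
      vertex 0.00 10.56 0.00
      vertex 12.53 10.56 0.00
      vertex 0.00 0.00 0.00
    endloop
  endfacet
  facet normal 0.0000 0.0000 1.0000
    outer loop
      vertex 0.00 0.00 15.28
      vertex 12.53 0.00 15.28
      vertex 12.53 10.56 15.28
    endloop
  endfacet
  facet normal 0.0000 0.0000 1.0000
    outer loop
      vertex 0.00 0.00 15.28
      vertex 12.53 10.56 15.28
      vertex 0.00 10.56 15.28
    endloop
  endfacet
  facet normal 0.0000 -1.0000 0.0000
    outer loop
      vertex 0.00 0.00 0.00
      vertex 12.53 0.00 0.00
      vertex 12.53 0.00 15.28
    endloop
  endfacet
  facet normal 0.0000 -1.0000 0.0000
    outer loop
      vertex 0.00 0.00 0.00
      vertex 12.53 0.00 15.28
      vertex 0.00 0.00 15.28
    endloop
  endfacet
  facet normal 0.0000 1.0000 0.0000
    outer loop
      vertex 12.53 10.56 15.28
      vertex 12.53 10.56 0.00
      vertex 0.00 10.56 0.00
    endloop
  endfacet
  facet normal 0.0000 1.0000 0.0000
    outer loop
      vertex 0.00 10.56 15.28
      vertex 12.53 10.56 15.28
      vertex 0.00 10.56 0.00
    endloop
  endfacet
  facet normal -1.0000 0.0000 0.0000
    outer loop
      vertex 0.00 10.56 15.28
      vertex 0.00 10.56 0.00
      vertex 0.00 0.00 0.00
    endloop
  endfacet
  facet normal -1.0000 0.0000 0.0000
    outer loop
      vertex 0.00 0.00 15.28
      vertex 0.00 10.56 15.28
      vertex 0.00 0.00 0.00
    endloop
  endfacet
  facet normal 1.0000 0.0000 0.0000
    outer loop
      vertex 12.53 0.00 0.00
      vertex 12.53 10.56 0.00
      vertex 12.53 10.56 15.28
    endloop
  endfacet
  facet normal 1.0000 0.0000 0.0000
    outer loop
      vertex 12.53 0.00 0.00
      vertex 12.53 10.56 15.28
      vertex 12.53 0.00 15.28
    endloop
  endfacet
endsolid part

The G0 Z moves step by Δz≈1.91 mm. Every layer's G1 loop is the same polygon, so the solid is a straight extrusion of it from z=0 to z≈15.3. Closing with flat bottom and top caps and triangulating gives 12 facets — a rectangular box, roughly 12.5 × 10.6 mm footprint and 15.3 mm tall.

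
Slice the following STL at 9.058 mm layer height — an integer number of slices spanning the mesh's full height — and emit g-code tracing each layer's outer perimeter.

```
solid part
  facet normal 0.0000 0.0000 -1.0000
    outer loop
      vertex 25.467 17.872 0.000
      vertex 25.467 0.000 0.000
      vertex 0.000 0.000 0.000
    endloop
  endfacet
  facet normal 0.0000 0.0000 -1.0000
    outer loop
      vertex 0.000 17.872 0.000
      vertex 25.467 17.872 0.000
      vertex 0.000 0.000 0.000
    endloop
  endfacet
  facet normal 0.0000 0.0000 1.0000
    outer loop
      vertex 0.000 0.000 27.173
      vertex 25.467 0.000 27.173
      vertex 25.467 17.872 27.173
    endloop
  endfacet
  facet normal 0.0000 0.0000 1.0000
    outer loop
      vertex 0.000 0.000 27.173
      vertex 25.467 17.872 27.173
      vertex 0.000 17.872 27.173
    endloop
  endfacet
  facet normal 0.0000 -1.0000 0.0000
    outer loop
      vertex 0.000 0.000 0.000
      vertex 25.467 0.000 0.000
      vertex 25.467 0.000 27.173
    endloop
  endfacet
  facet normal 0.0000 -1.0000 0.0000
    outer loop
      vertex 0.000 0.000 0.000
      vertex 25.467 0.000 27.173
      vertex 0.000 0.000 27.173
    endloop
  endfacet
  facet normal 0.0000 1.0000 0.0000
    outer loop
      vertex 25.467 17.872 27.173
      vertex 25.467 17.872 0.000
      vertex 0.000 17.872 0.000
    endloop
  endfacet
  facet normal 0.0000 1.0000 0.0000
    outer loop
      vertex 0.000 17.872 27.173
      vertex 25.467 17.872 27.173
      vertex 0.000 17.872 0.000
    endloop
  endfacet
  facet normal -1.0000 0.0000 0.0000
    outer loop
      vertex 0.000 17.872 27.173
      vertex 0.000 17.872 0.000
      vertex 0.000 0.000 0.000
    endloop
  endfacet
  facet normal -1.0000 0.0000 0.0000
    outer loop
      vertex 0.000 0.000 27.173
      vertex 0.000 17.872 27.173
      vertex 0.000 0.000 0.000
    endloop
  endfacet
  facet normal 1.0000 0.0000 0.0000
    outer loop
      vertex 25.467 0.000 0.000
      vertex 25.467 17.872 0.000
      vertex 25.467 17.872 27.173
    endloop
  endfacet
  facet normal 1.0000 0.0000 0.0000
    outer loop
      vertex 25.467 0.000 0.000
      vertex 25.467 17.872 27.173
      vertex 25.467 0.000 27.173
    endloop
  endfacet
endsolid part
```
; perimeter-only toolpath
G21 ; units = mm
G90 ; absolute positioning
G28 ; home
; layer 1
G0 Z9.058
G0 X0.000 Y0.000
G1 X25.467 Y0.000
G1 X25.467 Y17.872
G1 X0.000 Y17.872
G1 X0.000 Y0.000
; layer 2
G0 Z18.115
G0 X0.000 Y0.000
G1 X25.467 Y0.000
G1 X25.467 Y17.872
G1 X0.000 Y17.872
G1 X0.000 Y0.000
; layer 3
G0 Z27.173
G0 X0.000 Y0.000
G1 X25.467 Y0.000
G1 X25.467 Y17.872
G1 X0.000 Y17.872
G1 X0.000 Y0.000
M2 ; end

The solid is a rectangular box, roughly 25.5 × 17.9 mm footprint and 27.2 mm tall. Slicing at Δz = 9.058 mm — 3 equal slices spanning the solid's height, so layer i sits at z = i·h/3 — gives 3 non-empty perimeters. Each is a 4-segment closed polygon; G0 lifts to the layer z and rapids to the start vertex, then G1 traces the edges.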